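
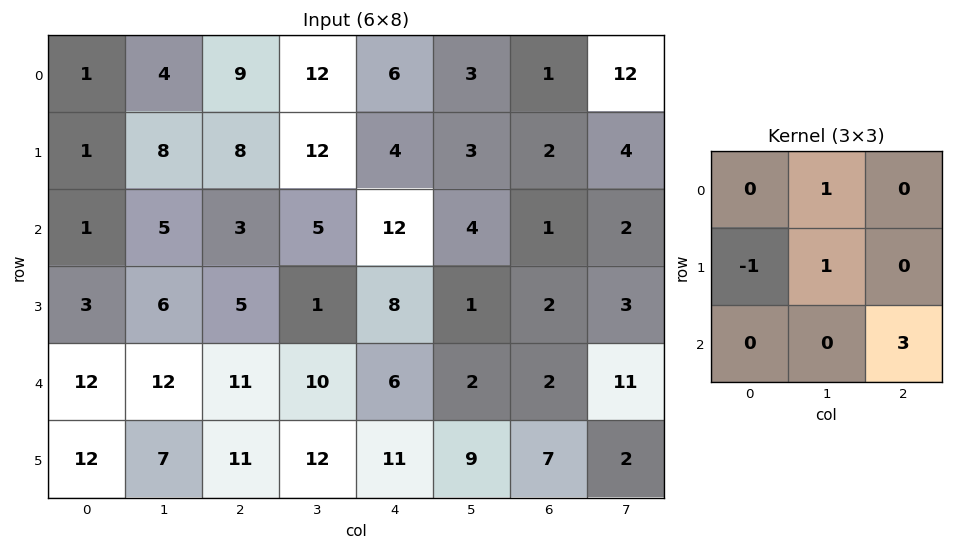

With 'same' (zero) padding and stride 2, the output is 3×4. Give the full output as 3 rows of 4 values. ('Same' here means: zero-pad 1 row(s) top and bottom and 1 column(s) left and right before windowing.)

Output[0,0]: The receptive field on the zero-padded input at this output position is [0 0 0 / 0 1 4 / 0 1 8]. Elementwise product with the kernel and sum: 0·1 + 0·-1 + 1·1 + 8·3.
Output[0,1]: The receptive field on the zero-padded input at this output position is [0 0 0 / 4 9 12 / 8 8 12]. Elementwise product with the kernel and sum: 0·1 + 4·-1 + 9·1 + 12·3.

25 41 3 10
20 9 14 8
36 40 31 8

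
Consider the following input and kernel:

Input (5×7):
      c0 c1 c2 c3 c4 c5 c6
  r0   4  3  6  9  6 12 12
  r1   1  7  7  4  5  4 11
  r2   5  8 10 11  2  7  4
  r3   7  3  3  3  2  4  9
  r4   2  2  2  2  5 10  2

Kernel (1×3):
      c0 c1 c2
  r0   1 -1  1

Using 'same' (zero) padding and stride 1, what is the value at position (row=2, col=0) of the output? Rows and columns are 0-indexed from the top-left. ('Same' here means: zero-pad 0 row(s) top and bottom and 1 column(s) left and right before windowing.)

3

The receptive field on the zero-padded input at this output position is [0 5 8]. Elementwise product with the kernel and sum: 0·1 + 5·-1 + 8·1.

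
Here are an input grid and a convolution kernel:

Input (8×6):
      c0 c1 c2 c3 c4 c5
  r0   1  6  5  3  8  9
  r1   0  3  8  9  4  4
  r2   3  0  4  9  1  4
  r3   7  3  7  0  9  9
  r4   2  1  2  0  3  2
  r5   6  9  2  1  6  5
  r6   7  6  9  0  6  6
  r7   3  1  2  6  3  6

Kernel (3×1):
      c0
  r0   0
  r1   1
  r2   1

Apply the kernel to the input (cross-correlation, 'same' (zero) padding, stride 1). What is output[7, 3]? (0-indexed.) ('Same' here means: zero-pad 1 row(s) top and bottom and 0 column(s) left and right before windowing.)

6

The receptive field on the zero-padded input at this output position is [0 / 6 / 0]. Elementwise product with the kernel and sum: 6·1 + 0·1.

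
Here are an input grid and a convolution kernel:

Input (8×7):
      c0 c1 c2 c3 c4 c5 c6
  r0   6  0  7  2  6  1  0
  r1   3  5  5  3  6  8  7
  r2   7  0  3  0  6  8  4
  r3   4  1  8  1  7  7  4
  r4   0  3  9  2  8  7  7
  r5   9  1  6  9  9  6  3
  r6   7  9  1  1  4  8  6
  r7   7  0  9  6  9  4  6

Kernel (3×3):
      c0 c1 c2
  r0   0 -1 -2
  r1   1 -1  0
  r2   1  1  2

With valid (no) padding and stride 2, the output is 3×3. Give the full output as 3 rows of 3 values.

Output[0,0]: The receptive field on the input at this output position is [6 0 7 / 3 5 5 / 7 0 3]. Elementwise product with the kernel and sum: 0·-1 + 7·-2 + 3·1 + 5·-1 + 7·1 + 0·1 + 3·2.

-3 3 19
18 22 13
5 -11 6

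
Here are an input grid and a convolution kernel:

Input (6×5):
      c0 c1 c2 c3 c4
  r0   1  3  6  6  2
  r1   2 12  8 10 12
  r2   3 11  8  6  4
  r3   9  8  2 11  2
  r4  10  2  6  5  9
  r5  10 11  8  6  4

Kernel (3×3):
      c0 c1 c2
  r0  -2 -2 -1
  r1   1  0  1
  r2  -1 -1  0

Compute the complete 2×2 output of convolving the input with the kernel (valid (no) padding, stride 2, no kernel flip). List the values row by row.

-18 -20
-37 -39

Output[0,0]: The receptive field on the input at this output position is [1 3 6 / 2 12 8 / 3 11 8]. Elementwise product with the kernel and sum: 1·-2 + 3·-2 + 6·-1 + 2·1 + 8·1 + 3·-1 + 11·-1.
Output[0,1]: The receptive field on the input at this output position is [6 6 2 / 8 10 12 / 8 6 4]. Elementwise product with the kernel and sum: 6·-2 + 6·-2 + 2·-1 + 8·1 + 12·1 + 8·-1 + 6·-1.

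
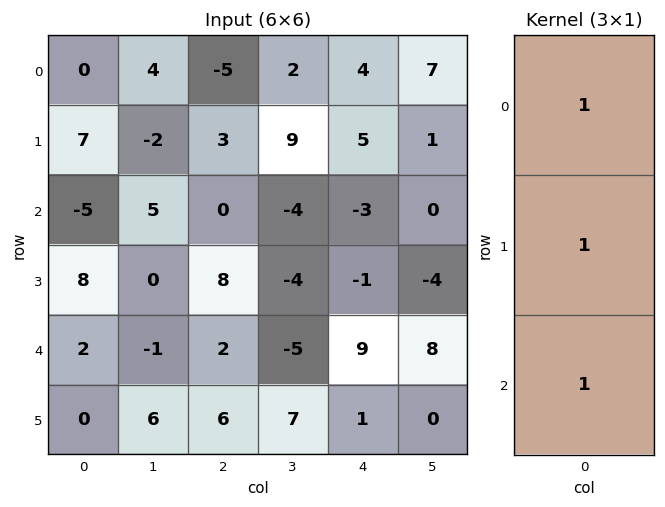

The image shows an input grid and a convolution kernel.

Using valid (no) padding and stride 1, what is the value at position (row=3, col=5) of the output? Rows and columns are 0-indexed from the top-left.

The receptive field on the input at this output position is [-4 / 8 / 0]. Elementwise product with the kernel and sum: -4·1 + 8·1 + 0·1.

4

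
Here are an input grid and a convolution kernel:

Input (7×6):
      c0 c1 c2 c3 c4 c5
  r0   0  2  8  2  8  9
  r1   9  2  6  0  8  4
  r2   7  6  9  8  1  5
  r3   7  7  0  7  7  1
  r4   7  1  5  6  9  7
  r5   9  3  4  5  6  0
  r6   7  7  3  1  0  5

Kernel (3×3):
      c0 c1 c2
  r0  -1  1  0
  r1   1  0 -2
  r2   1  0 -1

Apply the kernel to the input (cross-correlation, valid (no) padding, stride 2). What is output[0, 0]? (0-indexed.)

-3

The receptive field on the input at this output position is [0 2 8 / 9 2 6 / 7 6 9]. Elementwise product with the kernel and sum: 0·-1 + 2·1 + 9·1 + 6·-2 + 7·1 + 9·-1.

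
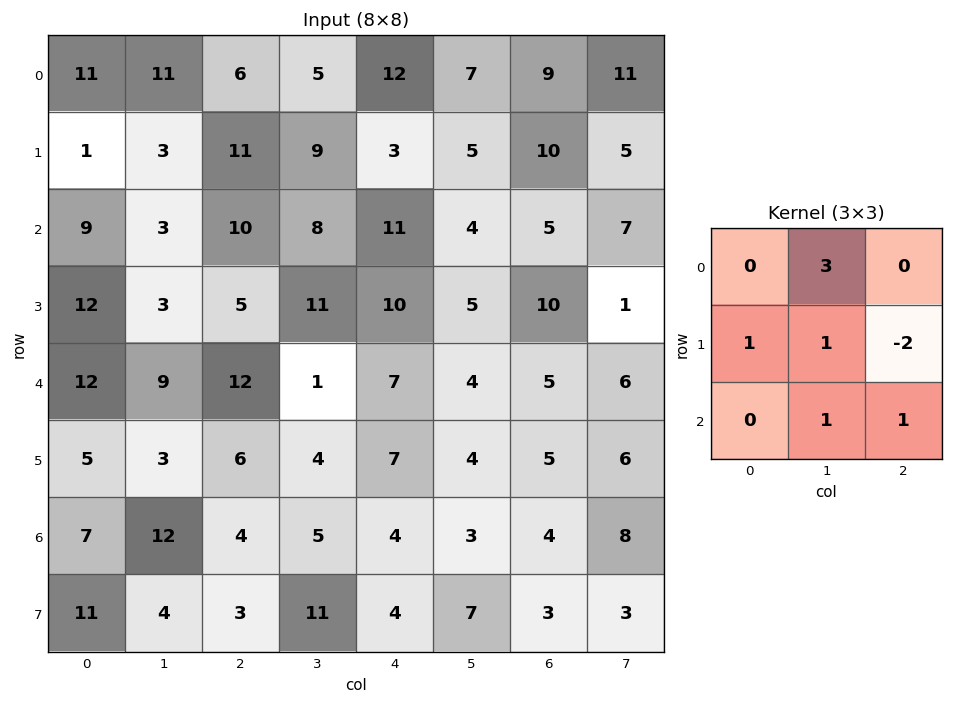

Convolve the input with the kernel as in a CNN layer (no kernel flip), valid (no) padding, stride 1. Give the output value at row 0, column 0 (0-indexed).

28

The receptive field on the input at this output position is [11 11 6 / 1 3 11 / 9 3 10]. Elementwise product with the kernel and sum: 11·3 + 1·1 + 3·1 + 11·-2 + 3·1 + 10·1.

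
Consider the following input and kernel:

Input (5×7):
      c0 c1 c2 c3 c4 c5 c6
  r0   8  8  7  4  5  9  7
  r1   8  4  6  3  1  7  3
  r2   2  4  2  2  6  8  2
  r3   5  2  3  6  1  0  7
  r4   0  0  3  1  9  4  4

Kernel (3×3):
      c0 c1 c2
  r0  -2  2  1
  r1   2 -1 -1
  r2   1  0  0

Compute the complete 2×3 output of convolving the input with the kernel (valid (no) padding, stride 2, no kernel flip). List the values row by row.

15 9 13
11 8 10

Output[0,0]: The receptive field on the input at this output position is [8 8 7 / 8 4 6 / 2 4 2]. Elementwise product with the kernel and sum: 8·-2 + 8·2 + 7·1 + 8·2 + 4·-1 + 6·-1 + 2·1.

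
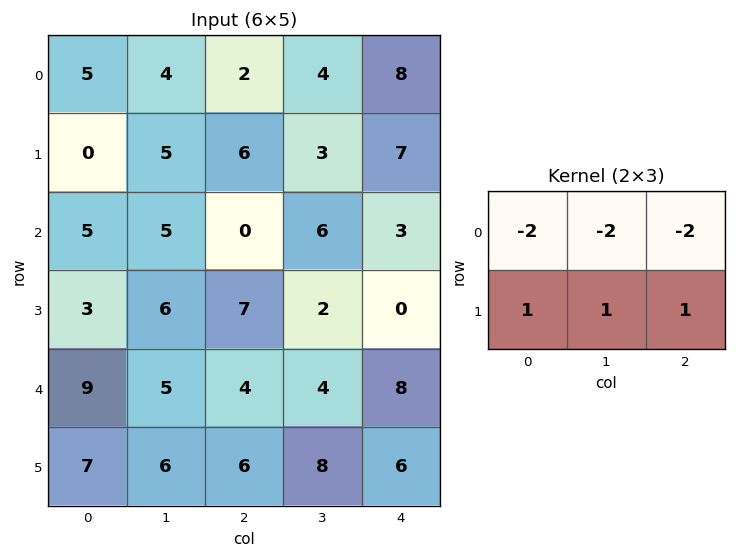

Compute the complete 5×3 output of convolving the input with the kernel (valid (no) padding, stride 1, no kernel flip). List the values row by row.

-11 -6 -12
-12 -17 -23
-4 -7 -9
-14 -17 -2
-17 -6 -12

Output[0,0]: The receptive field on the input at this output position is [5 4 2 / 0 5 6]. Elementwise product with the kernel and sum: 5·-2 + 4·-2 + 2·-2 + 0·1 + 5·1 + 6·1.
Output[0,1]: The receptive field on the input at this output position is [4 2 4 / 5 6 3]. Elementwise product with the kernel and sum: 4·-2 + 2·-2 + 4·-2 + 5·1 + 6·1 + 3·1.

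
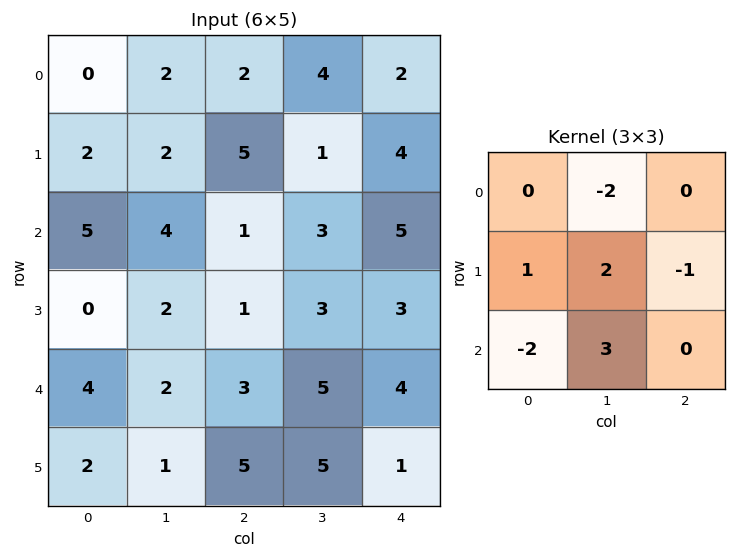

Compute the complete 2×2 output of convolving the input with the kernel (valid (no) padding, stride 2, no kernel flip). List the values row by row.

Output[0,0]: The receptive field on the input at this output position is [0 2 2 / 2 2 5 / 5 4 1]. Elementwise product with the kernel and sum: 2·-2 + 2·1 + 2·2 + 5·-1 + 5·-2 + 4·3.
Output[0,1]: The receptive field on the input at this output position is [2 4 2 / 5 1 4 / 1 3 5]. Elementwise product with the kernel and sum: 4·-2 + 5·1 + 1·2 + 4·-1 + 1·-2 + 3·3.

-1 2
-7 7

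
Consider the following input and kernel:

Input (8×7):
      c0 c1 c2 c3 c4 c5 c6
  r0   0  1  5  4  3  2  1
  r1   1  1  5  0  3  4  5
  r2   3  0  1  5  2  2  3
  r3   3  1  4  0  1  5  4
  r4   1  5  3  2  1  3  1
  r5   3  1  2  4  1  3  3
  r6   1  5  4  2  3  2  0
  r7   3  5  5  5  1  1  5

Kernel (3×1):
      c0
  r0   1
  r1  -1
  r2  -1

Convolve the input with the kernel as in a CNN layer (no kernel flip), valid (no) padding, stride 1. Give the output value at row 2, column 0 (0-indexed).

-1

The receptive field on the input at this output position is [3 / 3 / 1]. Elementwise product with the kernel and sum: 3·1 + 3·-1 + 1·-1.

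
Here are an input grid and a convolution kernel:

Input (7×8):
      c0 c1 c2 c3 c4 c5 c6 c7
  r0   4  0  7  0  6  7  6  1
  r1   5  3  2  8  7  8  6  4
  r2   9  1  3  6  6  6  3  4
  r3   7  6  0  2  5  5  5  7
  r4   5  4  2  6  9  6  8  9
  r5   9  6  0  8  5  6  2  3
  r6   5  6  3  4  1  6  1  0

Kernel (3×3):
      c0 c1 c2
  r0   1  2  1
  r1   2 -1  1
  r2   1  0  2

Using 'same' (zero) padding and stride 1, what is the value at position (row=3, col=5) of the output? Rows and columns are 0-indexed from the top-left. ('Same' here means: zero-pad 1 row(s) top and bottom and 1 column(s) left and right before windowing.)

56

The receptive field on the zero-padded input at this output position is [6 6 3 / 5 5 5 / 9 6 8]. Elementwise product with the kernel and sum: 6·1 + 6·2 + 3·1 + 5·2 + 5·-1 + 5·1 + 9·1 + 8·2.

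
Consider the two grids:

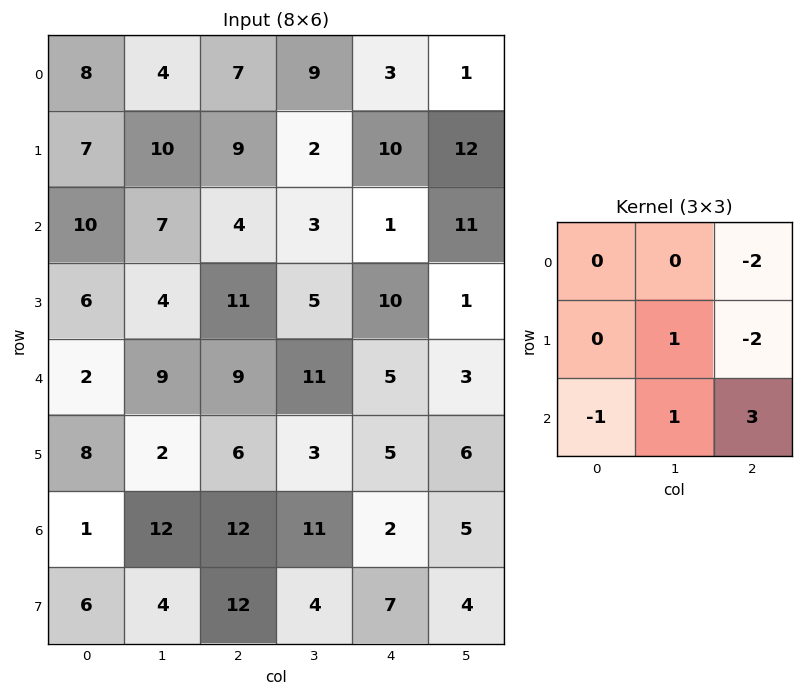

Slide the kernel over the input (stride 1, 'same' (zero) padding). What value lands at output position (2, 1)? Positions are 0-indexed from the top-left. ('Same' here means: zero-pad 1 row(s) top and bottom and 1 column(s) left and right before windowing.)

The receptive field on the zero-padded input at this output position is [7 10 9 / 10 7 4 / 6 4 11]. Elementwise product with the kernel and sum: 9·-2 + 7·1 + 4·-2 + 6·-1 + 4·1 + 11·3.

12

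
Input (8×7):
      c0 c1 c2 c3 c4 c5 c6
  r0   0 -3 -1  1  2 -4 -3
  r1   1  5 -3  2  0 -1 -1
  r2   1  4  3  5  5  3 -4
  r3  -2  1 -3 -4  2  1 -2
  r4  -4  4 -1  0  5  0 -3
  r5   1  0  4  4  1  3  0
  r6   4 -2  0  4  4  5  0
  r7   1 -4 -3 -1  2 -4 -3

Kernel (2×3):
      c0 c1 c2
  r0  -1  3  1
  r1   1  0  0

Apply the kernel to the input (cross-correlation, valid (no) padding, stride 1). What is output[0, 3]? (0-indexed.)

3

The receptive field on the input at this output position is [1 2 -4 / 2 0 -1]. Elementwise product with the kernel and sum: 1·-1 + 2·3 + -4·1 + 2·1.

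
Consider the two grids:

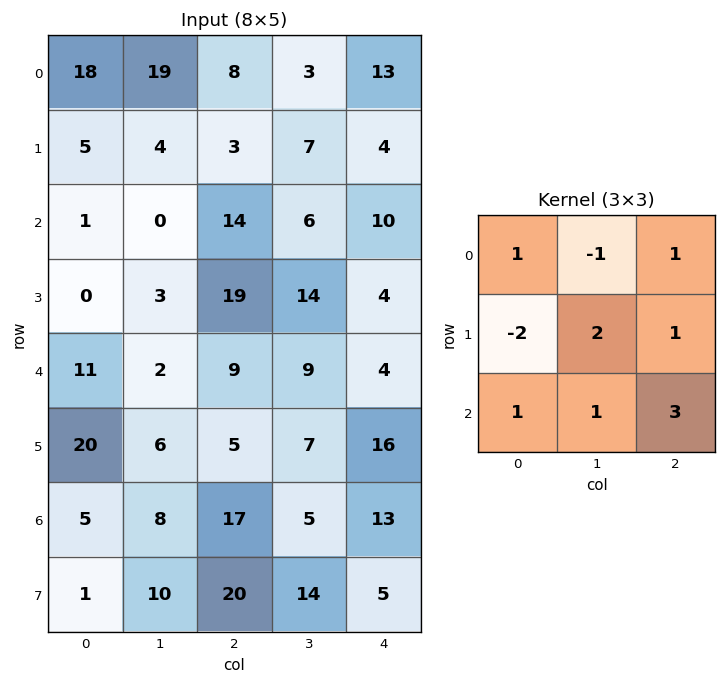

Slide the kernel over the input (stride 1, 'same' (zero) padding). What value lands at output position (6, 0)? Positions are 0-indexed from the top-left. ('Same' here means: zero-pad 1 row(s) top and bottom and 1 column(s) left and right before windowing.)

35

The receptive field on the zero-padded input at this output position is [0 20 6 / 0 5 8 / 0 1 10]. Elementwise product with the kernel and sum: 0·1 + 20·-1 + 6·1 + 0·-2 + 5·2 + 8·1 + 0·1 + 1·1 + 10·3.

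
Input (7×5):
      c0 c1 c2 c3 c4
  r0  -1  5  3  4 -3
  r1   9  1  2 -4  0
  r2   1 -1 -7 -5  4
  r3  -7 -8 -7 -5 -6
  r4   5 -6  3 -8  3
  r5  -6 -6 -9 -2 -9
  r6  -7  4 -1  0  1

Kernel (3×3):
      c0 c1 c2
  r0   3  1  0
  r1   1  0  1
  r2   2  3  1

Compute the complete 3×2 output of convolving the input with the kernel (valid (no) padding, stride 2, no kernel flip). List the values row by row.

5 -10
-17 -54
-9 -18

Output[0,0]: The receptive field on the input at this output position is [-1 5 3 / 9 1 2 / 1 -1 -7]. Elementwise product with the kernel and sum: -1·3 + 5·1 + 9·1 + 2·1 + 1·2 + -1·3 + -7·1.
Output[0,1]: The receptive field on the input at this output position is [3 4 -3 / 2 -4 0 / -7 -5 4]. Elementwise product with the kernel and sum: 3·3 + 4·1 + 2·1 + 0·1 + -7·2 + -5·3 + 4·1.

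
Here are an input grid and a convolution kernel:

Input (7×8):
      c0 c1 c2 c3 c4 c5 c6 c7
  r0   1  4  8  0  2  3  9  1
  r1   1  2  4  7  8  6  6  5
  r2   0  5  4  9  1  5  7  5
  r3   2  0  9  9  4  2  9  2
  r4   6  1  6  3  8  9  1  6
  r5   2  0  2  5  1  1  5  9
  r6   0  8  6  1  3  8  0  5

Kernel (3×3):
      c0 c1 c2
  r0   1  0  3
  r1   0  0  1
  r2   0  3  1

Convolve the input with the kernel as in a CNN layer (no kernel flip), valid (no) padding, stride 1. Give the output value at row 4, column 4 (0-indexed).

40

The receptive field on the input at this output position is [8 9 1 / 1 1 5 / 3 8 0]. Elementwise product with the kernel and sum: 8·1 + 1·3 + 5·1 + 8·3 + 0·1.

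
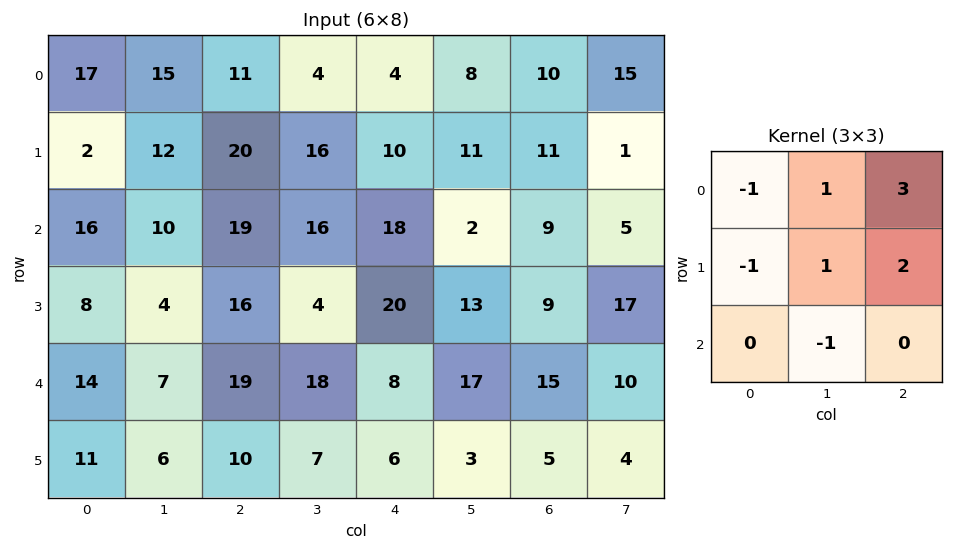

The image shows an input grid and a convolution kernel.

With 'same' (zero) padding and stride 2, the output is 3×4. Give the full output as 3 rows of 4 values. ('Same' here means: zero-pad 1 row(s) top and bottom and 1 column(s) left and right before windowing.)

45 -16 6 21
66 81 13 11
37 62 73 60

Output[0,0]: The receptive field on the zero-padded input at this output position is [0 0 0 / 0 17 15 / 0 2 12]. Elementwise product with the kernel and sum: 0·-1 + 0·1 + 0·3 + 0·-1 + 17·1 + 15·2 + 2·-1.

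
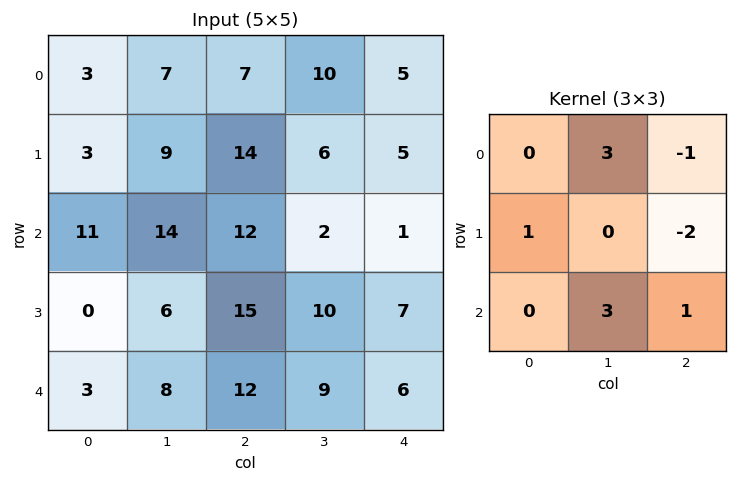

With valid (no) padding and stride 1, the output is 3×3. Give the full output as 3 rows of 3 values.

43 46 36
33 101 60
36 65 39

Output[0,0]: The receptive field on the input at this output position is [3 7 7 / 3 9 14 / 11 14 12]. Elementwise product with the kernel and sum: 7·3 + 7·-1 + 3·1 + 14·-2 + 14·3 + 12·1.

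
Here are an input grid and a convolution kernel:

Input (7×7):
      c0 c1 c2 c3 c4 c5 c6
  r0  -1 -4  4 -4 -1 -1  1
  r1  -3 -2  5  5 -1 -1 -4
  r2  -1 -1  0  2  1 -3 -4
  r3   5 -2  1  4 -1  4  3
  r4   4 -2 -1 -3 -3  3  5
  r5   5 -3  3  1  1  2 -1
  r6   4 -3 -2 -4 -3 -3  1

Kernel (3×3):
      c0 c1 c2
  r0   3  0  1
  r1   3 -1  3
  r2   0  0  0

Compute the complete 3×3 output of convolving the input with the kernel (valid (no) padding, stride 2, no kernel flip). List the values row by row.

9 18 -16
17 -3 1
38 5 -6

Output[0,0]: The receptive field on the input at this output position is [-1 -4 4 / -3 -2 5 / -1 -1 0]. Elementwise product with the kernel and sum: -1·3 + 4·1 + -3·3 + -2·-1 + 5·3.
Output[0,1]: The receptive field on the input at this output position is [4 -4 -1 / 5 5 -1 / 0 2 1]. Elementwise product with the kernel and sum: 4·3 + -1·1 + 5·3 + 5·-1 + -1·3.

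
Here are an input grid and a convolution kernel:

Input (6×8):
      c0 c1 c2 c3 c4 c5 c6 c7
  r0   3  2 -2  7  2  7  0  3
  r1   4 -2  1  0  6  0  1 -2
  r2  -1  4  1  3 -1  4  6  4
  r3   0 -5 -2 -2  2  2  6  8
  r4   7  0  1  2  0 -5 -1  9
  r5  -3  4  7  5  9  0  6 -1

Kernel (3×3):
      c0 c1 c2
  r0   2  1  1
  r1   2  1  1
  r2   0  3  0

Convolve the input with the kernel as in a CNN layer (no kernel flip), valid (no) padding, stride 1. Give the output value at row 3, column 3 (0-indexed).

26

The receptive field on the input at this output position is [-2 2 2 / 2 0 -5 / 5 9 0]. Elementwise product with the kernel and sum: -2·2 + 2·1 + 2·1 + 2·2 + 0·1 + -5·1 + 9·3.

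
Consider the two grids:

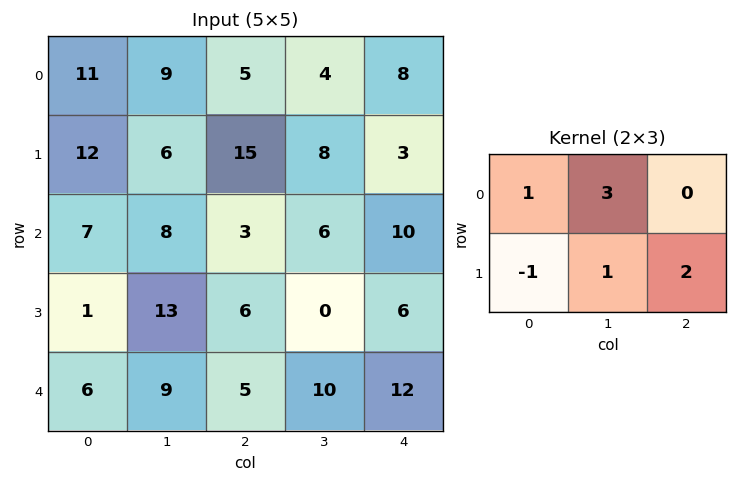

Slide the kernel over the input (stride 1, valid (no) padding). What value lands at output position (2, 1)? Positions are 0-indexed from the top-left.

The receptive field on the input at this output position is [8 3 6 / 13 6 0]. Elementwise product with the kernel and sum: 8·1 + 3·3 + 13·-1 + 6·1 + 0·2.

10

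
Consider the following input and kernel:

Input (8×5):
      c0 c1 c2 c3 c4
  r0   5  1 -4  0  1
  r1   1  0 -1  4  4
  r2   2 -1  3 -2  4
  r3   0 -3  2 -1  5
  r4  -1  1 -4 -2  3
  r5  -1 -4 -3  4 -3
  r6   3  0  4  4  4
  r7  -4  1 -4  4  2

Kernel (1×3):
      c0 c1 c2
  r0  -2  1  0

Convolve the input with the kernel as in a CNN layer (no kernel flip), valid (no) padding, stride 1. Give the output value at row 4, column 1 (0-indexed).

The receptive field on the input at this output position is [1 -4 -2]. Elementwise product with the kernel and sum: 1·-2 + -4·1.

-6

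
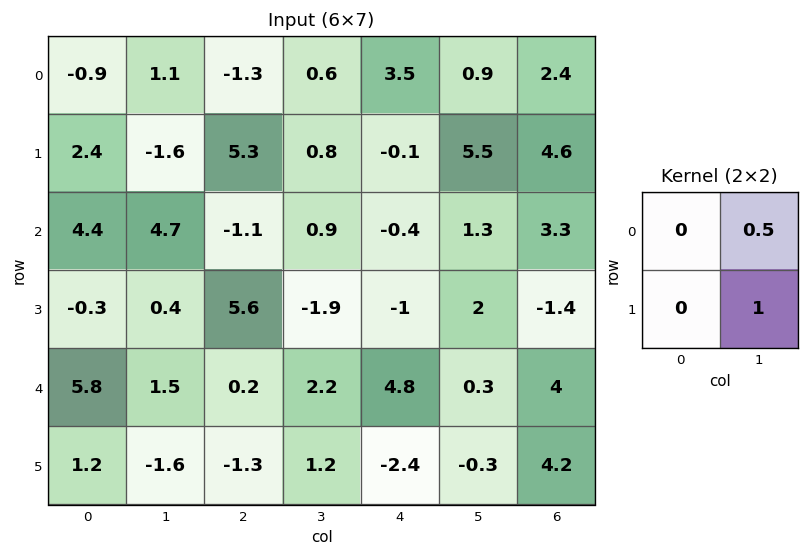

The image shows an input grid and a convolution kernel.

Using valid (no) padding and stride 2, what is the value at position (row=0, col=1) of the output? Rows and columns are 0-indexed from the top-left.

The receptive field on the input at this output position is [-1.3 0.6 / 5.3 0.8]. Elementwise product with the kernel and sum: 0.6·0.5 + 0.8·1.

1.1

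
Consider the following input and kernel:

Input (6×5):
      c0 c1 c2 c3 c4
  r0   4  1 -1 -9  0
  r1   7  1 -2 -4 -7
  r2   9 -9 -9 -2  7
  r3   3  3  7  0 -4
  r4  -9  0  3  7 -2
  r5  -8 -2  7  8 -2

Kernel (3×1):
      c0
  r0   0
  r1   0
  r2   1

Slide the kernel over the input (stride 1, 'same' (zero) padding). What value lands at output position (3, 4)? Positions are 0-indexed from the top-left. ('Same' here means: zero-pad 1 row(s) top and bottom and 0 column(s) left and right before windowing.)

-2

The receptive field on the zero-padded input at this output position is [7 / -4 / -2]. Elementwise product with the kernel and sum: -2·1.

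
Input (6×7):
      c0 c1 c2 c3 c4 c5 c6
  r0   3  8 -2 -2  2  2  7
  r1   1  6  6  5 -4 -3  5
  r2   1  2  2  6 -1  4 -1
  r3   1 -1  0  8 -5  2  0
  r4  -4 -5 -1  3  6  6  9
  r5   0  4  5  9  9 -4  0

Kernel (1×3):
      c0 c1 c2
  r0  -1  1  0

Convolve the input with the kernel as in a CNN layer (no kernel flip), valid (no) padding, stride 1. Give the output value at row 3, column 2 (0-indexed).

8

The receptive field on the input at this output position is [0 8 -5]. Elementwise product with the kernel and sum: 0·-1 + 8·1.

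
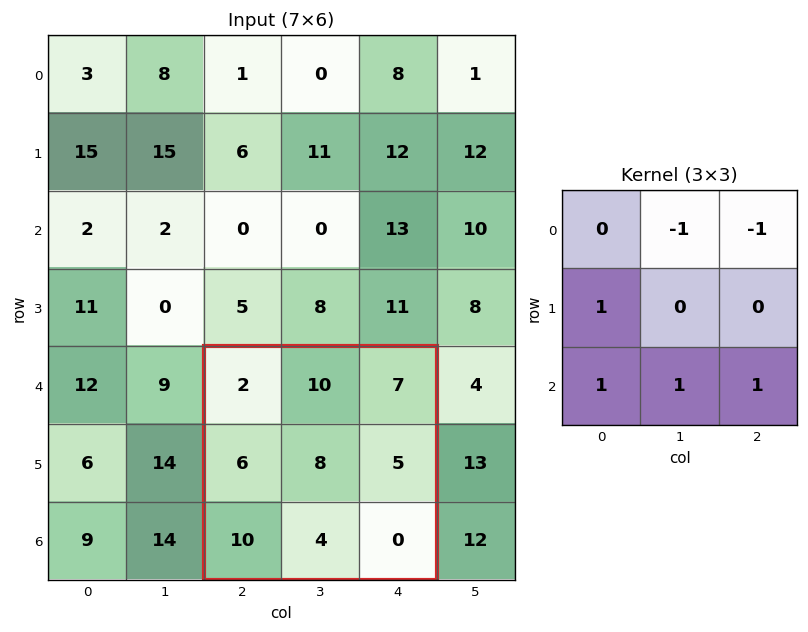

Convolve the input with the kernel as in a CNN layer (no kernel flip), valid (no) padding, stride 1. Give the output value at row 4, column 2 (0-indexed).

The receptive field on the input at this output position is [2 10 7 / 6 8 5 / 10 4 0]. Elementwise product with the kernel and sum: 10·-1 + 7·-1 + 6·1 + 10·1 + 4·1 + 0·1.

3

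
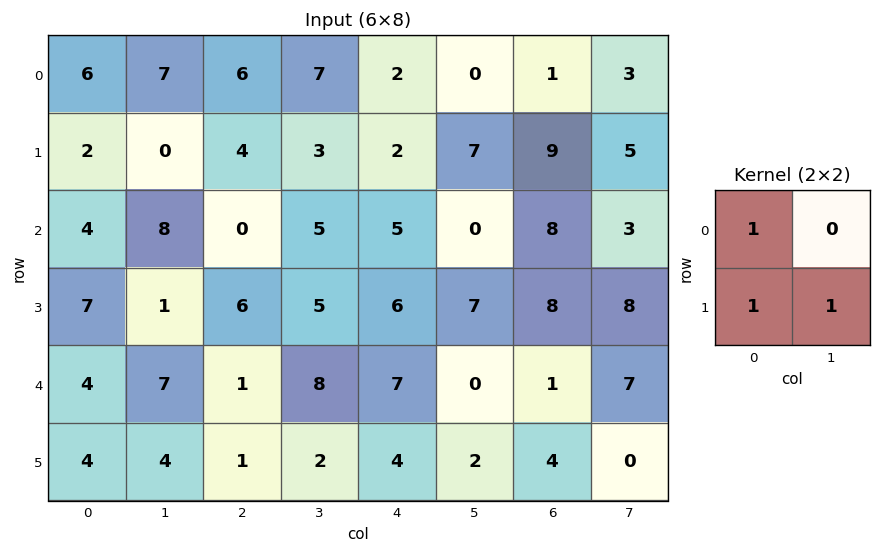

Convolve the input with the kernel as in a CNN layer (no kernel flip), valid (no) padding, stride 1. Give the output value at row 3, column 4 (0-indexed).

13

The receptive field on the input at this output position is [6 7 / 7 0]. Elementwise product with the kernel and sum: 6·1 + 7·1 + 0·1.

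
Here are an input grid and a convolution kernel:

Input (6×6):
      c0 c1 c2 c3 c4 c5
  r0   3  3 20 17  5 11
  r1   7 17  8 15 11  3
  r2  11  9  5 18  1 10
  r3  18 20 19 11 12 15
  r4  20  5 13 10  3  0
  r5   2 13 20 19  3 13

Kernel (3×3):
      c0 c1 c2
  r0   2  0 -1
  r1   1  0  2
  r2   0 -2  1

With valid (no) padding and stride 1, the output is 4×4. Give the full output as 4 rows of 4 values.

-4 44 30 52
6 37 2 56
76 26 35 61
57 33 10 24

Output[0,0]: The receptive field on the input at this output position is [3 3 20 / 7 17 8 / 11 9 5]. Elementwise product with the kernel and sum: 3·2 + 20·-1 + 7·1 + 8·2 + 9·-2 + 5·1.
Output[0,1]: The receptive field on the input at this output position is [3 20 17 / 17 8 15 / 9 5 18]. Elementwise product with the kernel and sum: 3·2 + 17·-1 + 17·1 + 15·2 + 5·-2 + 18·1.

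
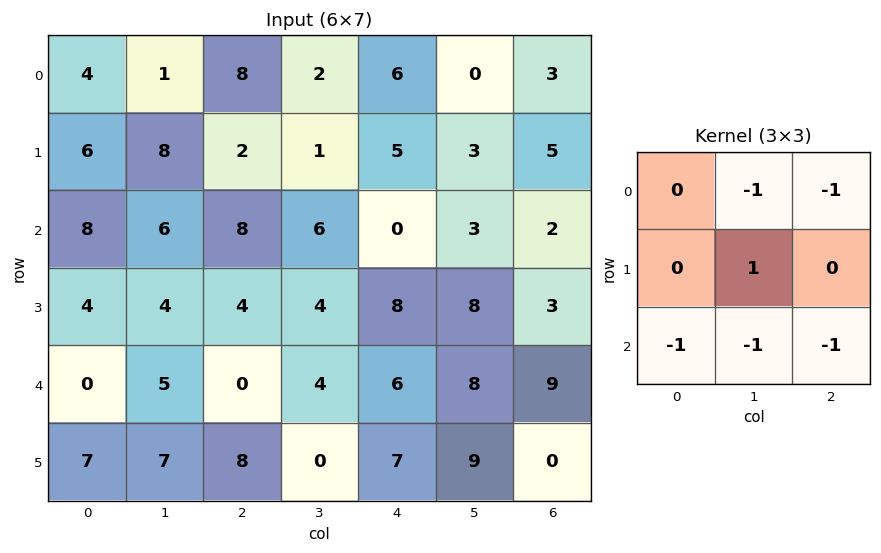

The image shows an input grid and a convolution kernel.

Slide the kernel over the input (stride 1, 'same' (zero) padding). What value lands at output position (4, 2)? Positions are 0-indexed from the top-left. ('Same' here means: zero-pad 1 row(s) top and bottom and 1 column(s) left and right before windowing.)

-23

The receptive field on the zero-padded input at this output position is [4 4 4 / 5 0 4 / 7 8 0]. Elementwise product with the kernel and sum: 4·-1 + 4·-1 + 0·1 + 7·-1 + 8·-1 + 0·-1.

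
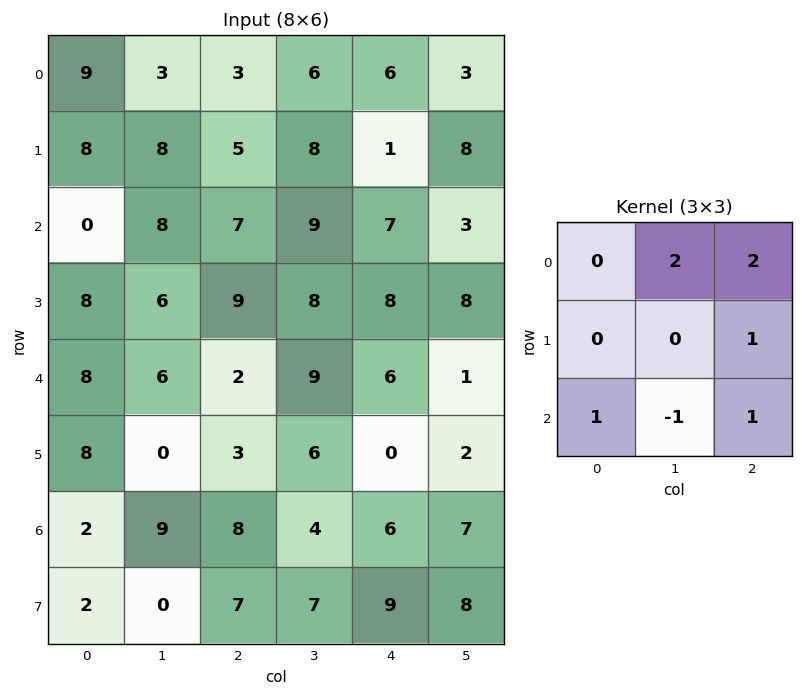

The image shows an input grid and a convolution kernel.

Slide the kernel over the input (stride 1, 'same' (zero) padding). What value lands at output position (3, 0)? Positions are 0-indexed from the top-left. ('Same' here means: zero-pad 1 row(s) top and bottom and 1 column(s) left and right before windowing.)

The receptive field on the zero-padded input at this output position is [0 0 8 / 0 8 6 / 0 8 6]. Elementwise product with the kernel and sum: 0·2 + 8·2 + 6·1 + 0·1 + 8·-1 + 6·1.

20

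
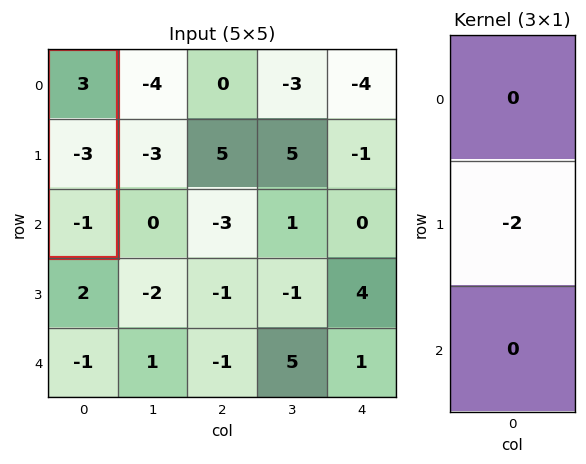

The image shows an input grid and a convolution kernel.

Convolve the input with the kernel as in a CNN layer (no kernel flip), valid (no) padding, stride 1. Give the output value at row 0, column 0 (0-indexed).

6

The receptive field on the input at this output position is [3 / -3 / -1]. Elementwise product with the kernel and sum: -3·-2.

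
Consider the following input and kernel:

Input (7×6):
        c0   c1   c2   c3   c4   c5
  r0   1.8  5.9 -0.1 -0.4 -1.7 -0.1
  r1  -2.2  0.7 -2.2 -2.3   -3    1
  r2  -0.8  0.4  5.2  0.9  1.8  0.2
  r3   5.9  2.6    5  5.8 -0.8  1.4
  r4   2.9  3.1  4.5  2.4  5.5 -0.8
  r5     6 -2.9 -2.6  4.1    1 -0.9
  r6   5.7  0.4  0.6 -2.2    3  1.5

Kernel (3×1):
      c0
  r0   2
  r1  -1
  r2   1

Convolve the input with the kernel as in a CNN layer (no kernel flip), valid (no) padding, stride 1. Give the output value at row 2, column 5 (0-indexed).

The receptive field on the input at this output position is [0.2 / 1.4 / -0.8]. Elementwise product with the kernel and sum: 0.2·2 + 1.4·-1 + -0.8·1.

-1.8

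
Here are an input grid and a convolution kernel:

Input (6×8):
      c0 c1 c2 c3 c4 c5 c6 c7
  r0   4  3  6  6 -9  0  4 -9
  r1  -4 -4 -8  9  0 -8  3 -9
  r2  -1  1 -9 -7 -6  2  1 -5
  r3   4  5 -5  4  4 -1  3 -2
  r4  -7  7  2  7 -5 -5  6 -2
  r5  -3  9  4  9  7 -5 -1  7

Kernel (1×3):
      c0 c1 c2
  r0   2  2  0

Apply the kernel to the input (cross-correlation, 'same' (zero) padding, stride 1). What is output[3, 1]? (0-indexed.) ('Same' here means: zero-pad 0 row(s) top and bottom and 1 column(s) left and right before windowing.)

The receptive field on the zero-padded input at this output position is [4 5 -5]. Elementwise product with the kernel and sum: 4·2 + 5·2.

18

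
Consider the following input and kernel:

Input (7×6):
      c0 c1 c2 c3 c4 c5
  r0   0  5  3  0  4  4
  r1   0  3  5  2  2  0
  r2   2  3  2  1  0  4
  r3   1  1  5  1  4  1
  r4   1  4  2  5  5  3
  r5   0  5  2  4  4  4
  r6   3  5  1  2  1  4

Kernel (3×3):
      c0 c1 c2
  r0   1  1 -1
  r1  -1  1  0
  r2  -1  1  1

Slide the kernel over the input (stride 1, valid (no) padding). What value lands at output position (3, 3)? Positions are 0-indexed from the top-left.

The receptive field on the input at this output position is [1 4 1 / 5 5 3 / 4 4 4]. Elementwise product with the kernel and sum: 1·1 + 4·1 + 1·-1 + 5·-1 + 5·1 + 4·-1 + 4·1 + 4·1.

8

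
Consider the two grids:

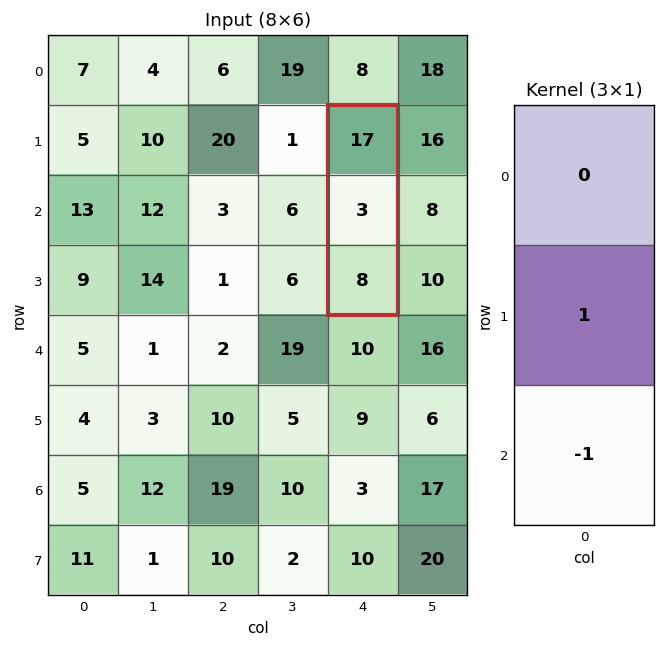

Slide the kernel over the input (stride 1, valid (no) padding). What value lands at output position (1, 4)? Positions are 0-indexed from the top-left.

-5

The receptive field on the input at this output position is [17 / 3 / 8]. Elementwise product with the kernel and sum: 3·1 + 8·-1.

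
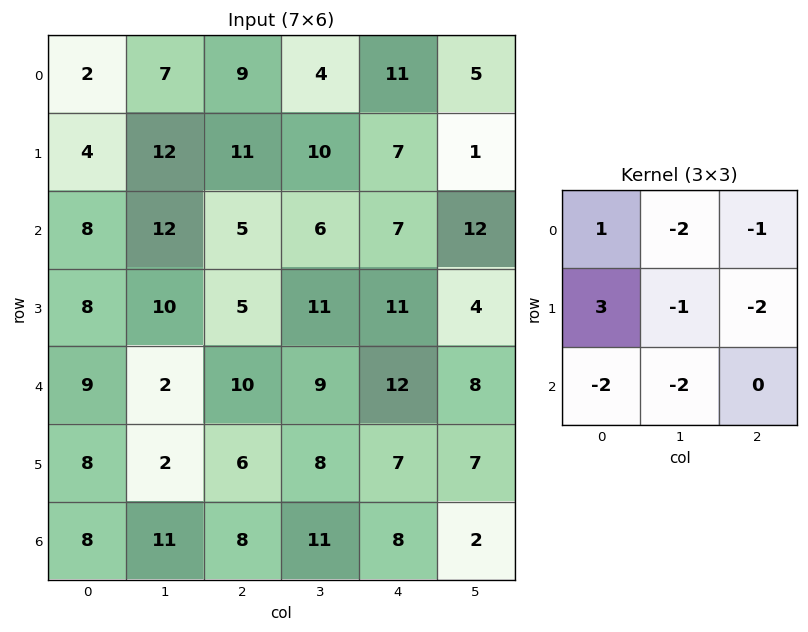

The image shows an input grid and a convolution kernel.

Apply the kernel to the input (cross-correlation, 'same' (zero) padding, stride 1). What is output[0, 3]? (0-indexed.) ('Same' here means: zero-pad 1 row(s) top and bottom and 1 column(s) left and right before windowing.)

-41

The receptive field on the zero-padded input at this output position is [0 0 0 / 9 4 11 / 11 10 7]. Elementwise product with the kernel and sum: 0·1 + 0·-2 + 0·-1 + 9·3 + 4·-1 + 11·-2 + 11·-2 + 10·-2.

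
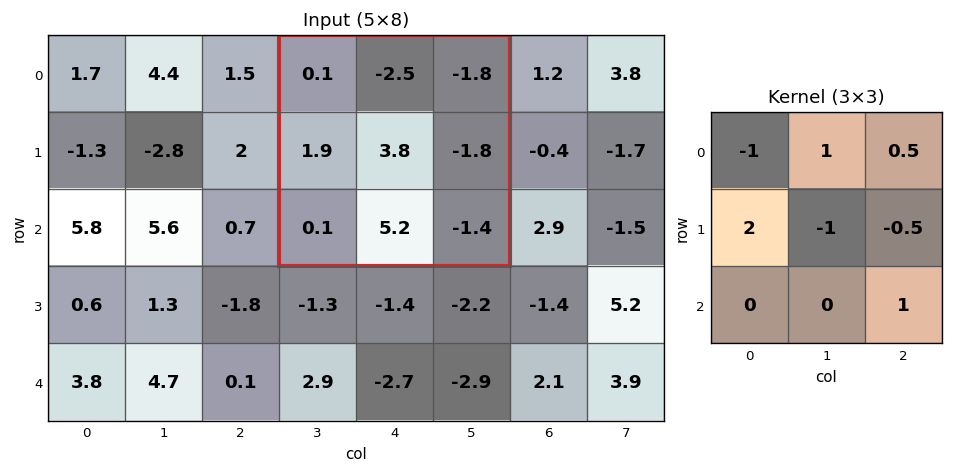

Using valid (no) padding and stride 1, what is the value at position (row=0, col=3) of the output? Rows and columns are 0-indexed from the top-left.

The receptive field on the input at this output position is [0.1 -2.5 -1.8 / 1.9 3.8 -1.8 / 0.1 5.2 -1.4]. Elementwise product with the kernel and sum: 0.1·-1 + -2.5·1 + -1.8·0.5 + 1.9·2 + 3.8·-1 + -1.8·-0.5 + -1.4·1.

-4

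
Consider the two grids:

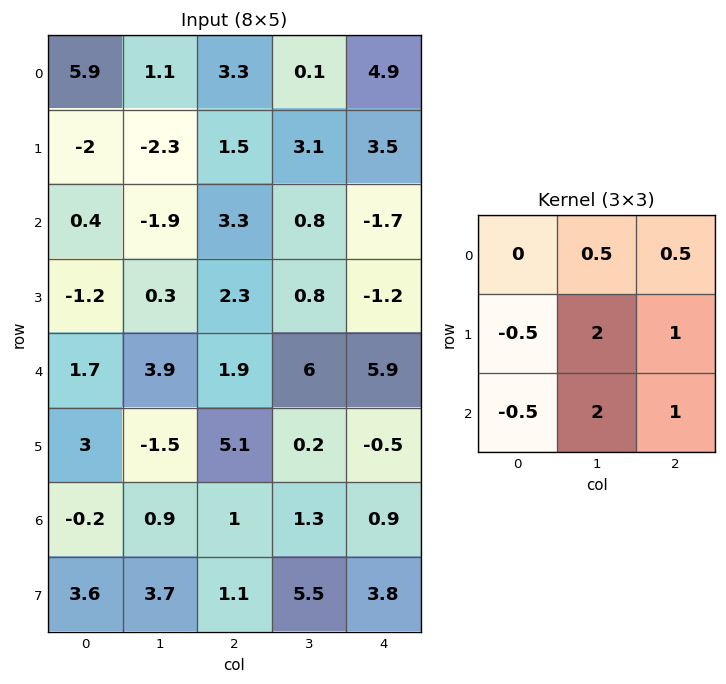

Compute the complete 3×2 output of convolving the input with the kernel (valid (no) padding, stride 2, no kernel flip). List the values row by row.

Output[0,0]: The receptive field on the input at this output position is [5.9 1.1 3.3 / -2 -2.3 1.5 / 0.4 -1.9 3.3]. Elementwise product with the kernel and sum: 1.1·0.5 + 3.3·0.5 + -2·-0.5 + -2.3·2 + 1.5·1 + 0.4·-0.5 + -1.9·2 + 3.3·1.

-0.6 9.7
13.05 15.75
6.4 6.3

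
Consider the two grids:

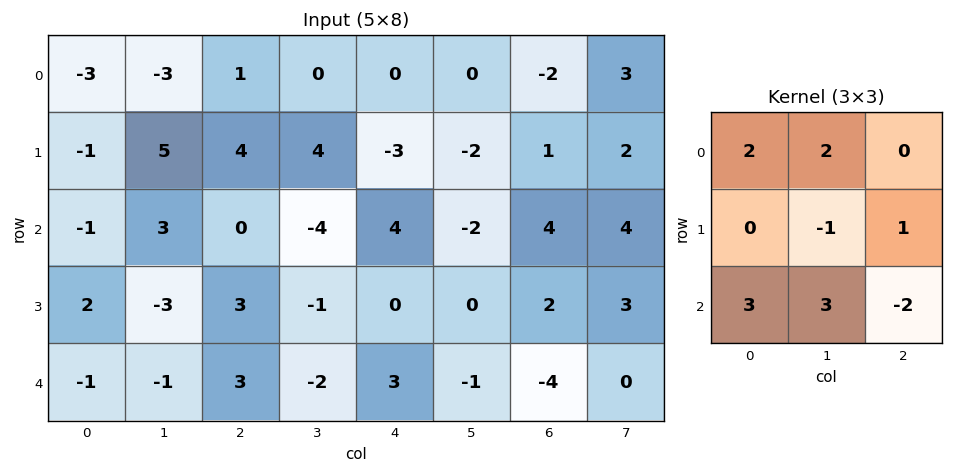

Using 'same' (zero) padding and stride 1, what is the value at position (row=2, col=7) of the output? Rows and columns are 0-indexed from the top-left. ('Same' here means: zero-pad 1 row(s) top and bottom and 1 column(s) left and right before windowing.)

The receptive field on the zero-padded input at this output position is [1 2 0 / 4 4 0 / 2 3 0]. Elementwise product with the kernel and sum: 1·2 + 2·2 + 4·-1 + 0·1 + 2·3 + 3·3 + 0·-2.

17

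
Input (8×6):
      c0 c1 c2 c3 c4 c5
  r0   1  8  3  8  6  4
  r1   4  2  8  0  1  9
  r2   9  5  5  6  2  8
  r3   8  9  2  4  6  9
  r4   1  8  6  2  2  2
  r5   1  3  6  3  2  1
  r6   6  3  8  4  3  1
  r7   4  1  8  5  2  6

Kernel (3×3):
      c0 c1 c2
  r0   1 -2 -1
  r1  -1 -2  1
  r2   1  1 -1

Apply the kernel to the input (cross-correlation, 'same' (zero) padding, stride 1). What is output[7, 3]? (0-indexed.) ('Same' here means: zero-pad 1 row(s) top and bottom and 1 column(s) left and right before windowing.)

-19

The receptive field on the zero-padded input at this output position is [8 4 3 / 8 5 2 / 0 0 0]. Elementwise product with the kernel and sum: 8·1 + 4·-2 + 3·-1 + 8·-1 + 5·-2 + 2·1 + 0·1 + 0·1 + 0·-1.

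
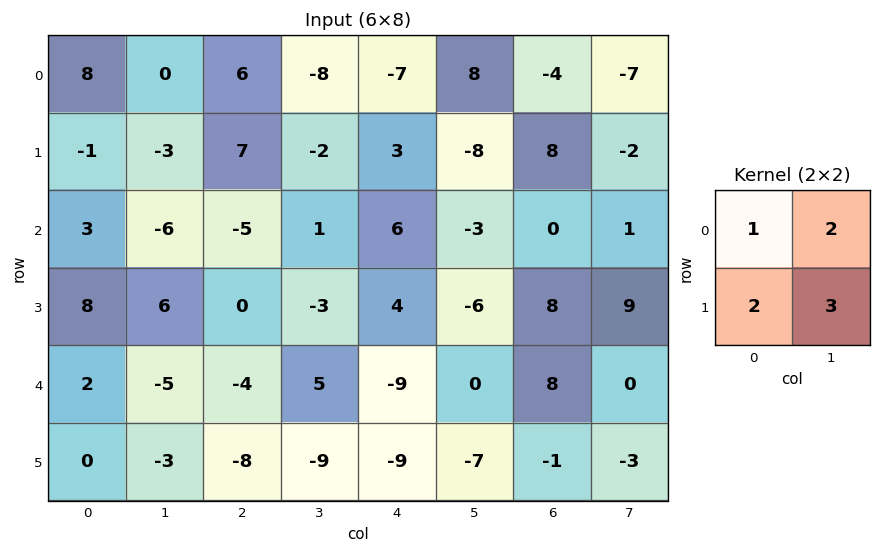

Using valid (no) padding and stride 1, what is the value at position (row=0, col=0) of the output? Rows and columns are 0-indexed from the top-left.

-3

The receptive field on the input at this output position is [8 0 / -1 -3]. Elementwise product with the kernel and sum: 8·1 + 0·2 + -1·2 + -3·3.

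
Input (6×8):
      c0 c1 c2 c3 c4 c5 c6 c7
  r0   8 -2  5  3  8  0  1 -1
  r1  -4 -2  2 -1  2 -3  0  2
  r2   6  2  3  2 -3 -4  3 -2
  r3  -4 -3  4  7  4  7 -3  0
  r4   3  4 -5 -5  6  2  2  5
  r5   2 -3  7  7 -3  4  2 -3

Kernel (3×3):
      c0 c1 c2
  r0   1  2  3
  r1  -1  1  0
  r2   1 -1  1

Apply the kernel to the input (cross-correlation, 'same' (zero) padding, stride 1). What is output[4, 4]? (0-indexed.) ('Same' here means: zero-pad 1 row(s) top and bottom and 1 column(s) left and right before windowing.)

The receptive field on the zero-padded input at this output position is [7 4 7 / -5 6 2 / 7 -3 4]. Elementwise product with the kernel and sum: 7·1 + 4·2 + 7·3 + -5·-1 + 6·1 + 7·1 + -3·-1 + 4·1.

61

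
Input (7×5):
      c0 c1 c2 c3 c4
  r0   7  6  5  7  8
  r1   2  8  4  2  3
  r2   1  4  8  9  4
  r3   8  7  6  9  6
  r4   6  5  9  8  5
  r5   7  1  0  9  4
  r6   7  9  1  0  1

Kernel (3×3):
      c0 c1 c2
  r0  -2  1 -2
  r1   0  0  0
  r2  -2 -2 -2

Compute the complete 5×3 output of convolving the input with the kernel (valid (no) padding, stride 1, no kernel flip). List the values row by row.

-44 -63 -61
-46 -60 -54
-54 -62 -59
-37 -46 -41
-59 -37 -24

Output[0,0]: The receptive field on the input at this output position is [7 6 5 / 2 8 4 / 1 4 8]. Elementwise product with the kernel and sum: 7·-2 + 6·1 + 5·-2 + 1·-2 + 4·-2 + 8·-2.
Output[0,1]: The receptive field on the input at this output position is [6 5 7 / 8 4 2 / 4 8 9]. Elementwise product with the kernel and sum: 6·-2 + 5·1 + 7·-2 + 4·-2 + 8·-2 + 9·-2.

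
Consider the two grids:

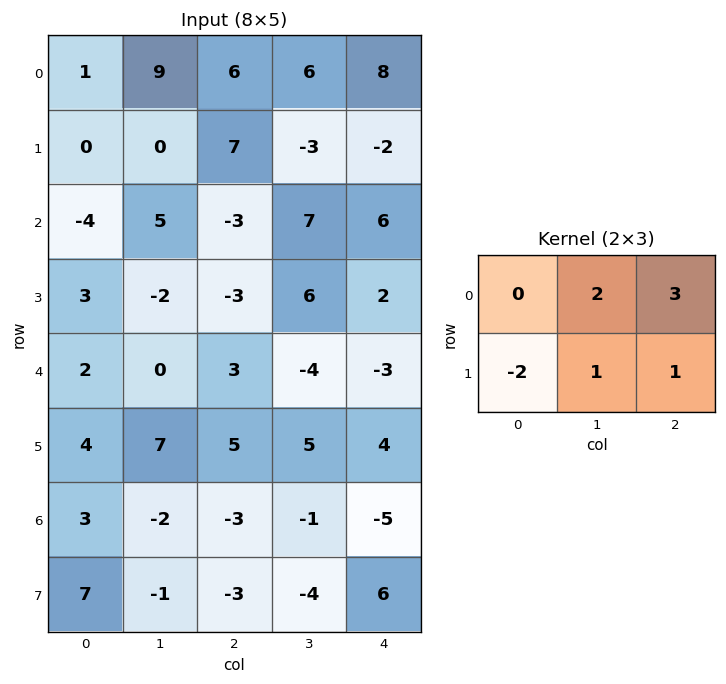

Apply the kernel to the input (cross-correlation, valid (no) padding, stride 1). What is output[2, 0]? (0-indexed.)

-10

The receptive field on the input at this output position is [-4 5 -3 / 3 -2 -3]. Elementwise product with the kernel and sum: 5·2 + -3·3 + 3·-2 + -2·1 + -3·1.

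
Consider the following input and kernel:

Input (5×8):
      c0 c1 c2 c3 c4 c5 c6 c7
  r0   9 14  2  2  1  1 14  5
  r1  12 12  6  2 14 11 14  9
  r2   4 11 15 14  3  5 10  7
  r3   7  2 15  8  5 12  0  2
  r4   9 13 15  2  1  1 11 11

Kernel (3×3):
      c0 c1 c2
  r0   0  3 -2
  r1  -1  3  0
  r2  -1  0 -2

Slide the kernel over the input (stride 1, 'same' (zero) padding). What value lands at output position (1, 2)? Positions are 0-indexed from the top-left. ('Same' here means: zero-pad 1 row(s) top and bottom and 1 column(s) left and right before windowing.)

The receptive field on the zero-padded input at this output position is [14 2 2 / 12 6 2 / 11 15 14]. Elementwise product with the kernel and sum: 2·3 + 2·-2 + 12·-1 + 6·3 + 11·-1 + 14·-2.

-31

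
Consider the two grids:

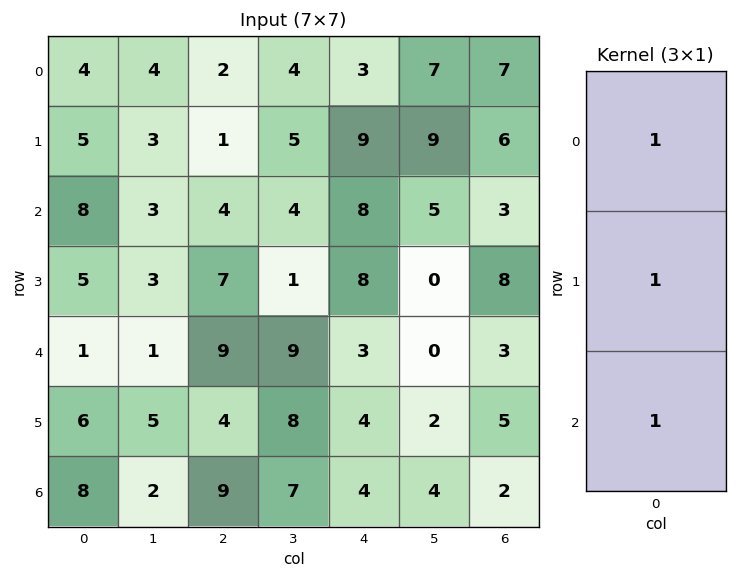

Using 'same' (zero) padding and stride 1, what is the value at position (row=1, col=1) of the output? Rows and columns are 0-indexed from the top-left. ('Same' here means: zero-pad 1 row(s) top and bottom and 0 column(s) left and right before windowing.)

The receptive field on the zero-padded input at this output position is [4 / 3 / 3]. Elementwise product with the kernel and sum: 4·1 + 3·1 + 3·1.

10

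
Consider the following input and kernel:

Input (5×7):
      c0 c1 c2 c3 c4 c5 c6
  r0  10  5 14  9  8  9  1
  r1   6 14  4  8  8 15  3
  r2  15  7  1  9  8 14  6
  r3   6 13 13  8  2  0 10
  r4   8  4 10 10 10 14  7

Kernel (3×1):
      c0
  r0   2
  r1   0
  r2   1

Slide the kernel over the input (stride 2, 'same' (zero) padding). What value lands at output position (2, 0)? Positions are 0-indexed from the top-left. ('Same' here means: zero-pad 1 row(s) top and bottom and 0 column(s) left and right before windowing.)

12

The receptive field on the zero-padded input at this output position is [6 / 8 / 0]. Elementwise product with the kernel and sum: 6·2 + 0·1.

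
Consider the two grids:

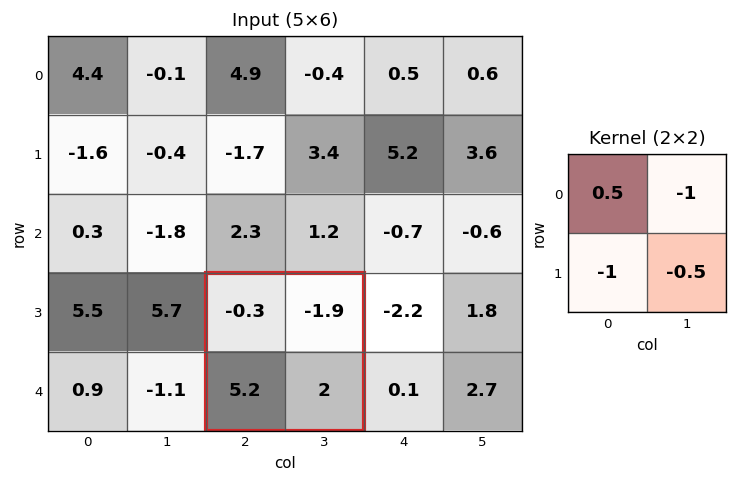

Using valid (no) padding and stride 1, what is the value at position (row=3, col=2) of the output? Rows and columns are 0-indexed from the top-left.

The receptive field on the input at this output position is [-0.3 -1.9 / 5.2 2]. Elementwise product with the kernel and sum: -0.3·0.5 + -1.9·-1 + 5.2·-1 + 2·-0.5.

-4.45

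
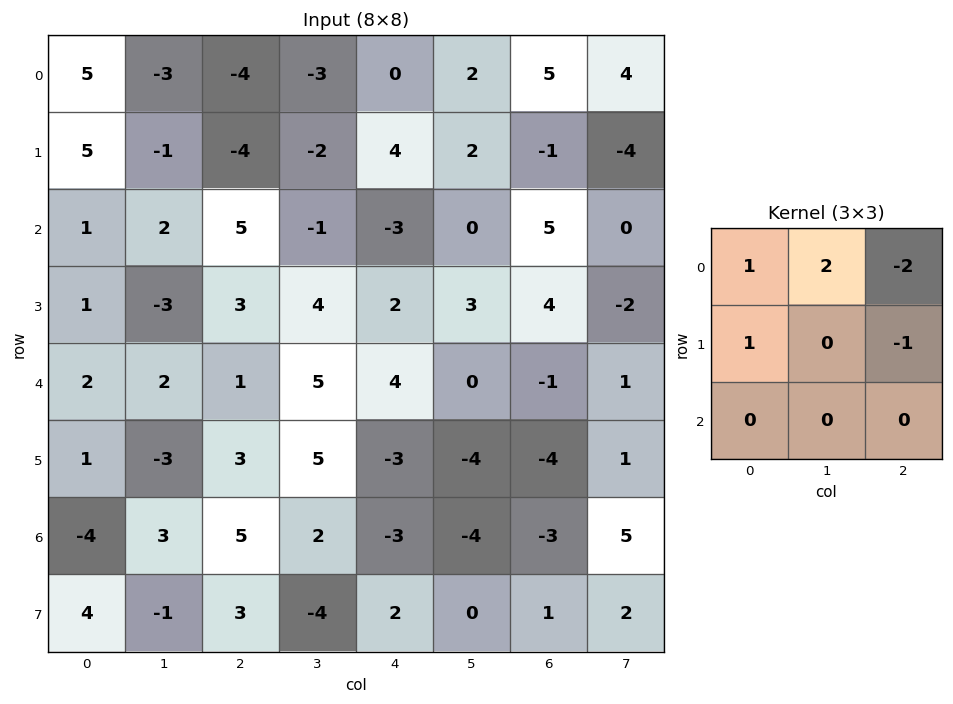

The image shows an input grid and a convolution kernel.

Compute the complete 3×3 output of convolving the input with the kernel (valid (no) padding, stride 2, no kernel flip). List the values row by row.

16 -18 -1
-7 10 -15
2 9 7

Output[0,0]: The receptive field on the input at this output position is [5 -3 -4 / 5 -1 -4 / 1 2 5]. Elementwise product with the kernel and sum: 5·1 + -3·2 + -4·-2 + 5·1 + -4·-1.
Output[0,1]: The receptive field on the input at this output position is [-4 -3 0 / -4 -2 4 / 5 -1 -3]. Elementwise product with the kernel and sum: -4·1 + -3·2 + 0·-2 + -4·1 + 4·-1.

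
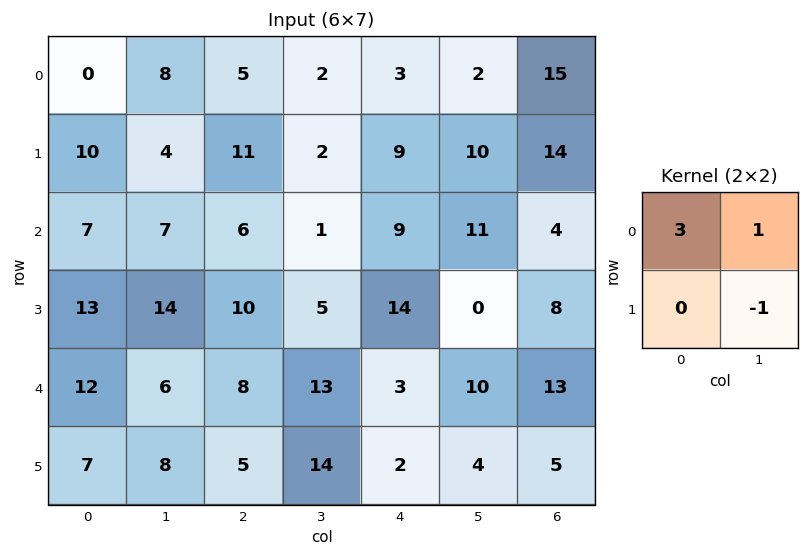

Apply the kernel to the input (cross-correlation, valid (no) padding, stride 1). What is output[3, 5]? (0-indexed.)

The receptive field on the input at this output position is [0 8 / 10 13]. Elementwise product with the kernel and sum: 0·3 + 8·1 + 13·-1.

-5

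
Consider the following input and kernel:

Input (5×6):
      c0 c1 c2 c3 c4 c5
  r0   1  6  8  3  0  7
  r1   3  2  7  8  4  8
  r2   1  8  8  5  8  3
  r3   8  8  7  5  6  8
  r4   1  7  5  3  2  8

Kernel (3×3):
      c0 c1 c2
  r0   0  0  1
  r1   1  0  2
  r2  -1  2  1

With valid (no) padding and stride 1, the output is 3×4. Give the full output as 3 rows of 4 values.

Output[0,0]: The receptive field on the input at this output position is [1 6 8 / 3 2 7 / 1 8 8]. Elementwise product with the kernel and sum: 8·1 + 3·1 + 7·2 + 1·-1 + 8·2 + 8·1.

48 34 25 45
39 37 37 34
48 29 30 33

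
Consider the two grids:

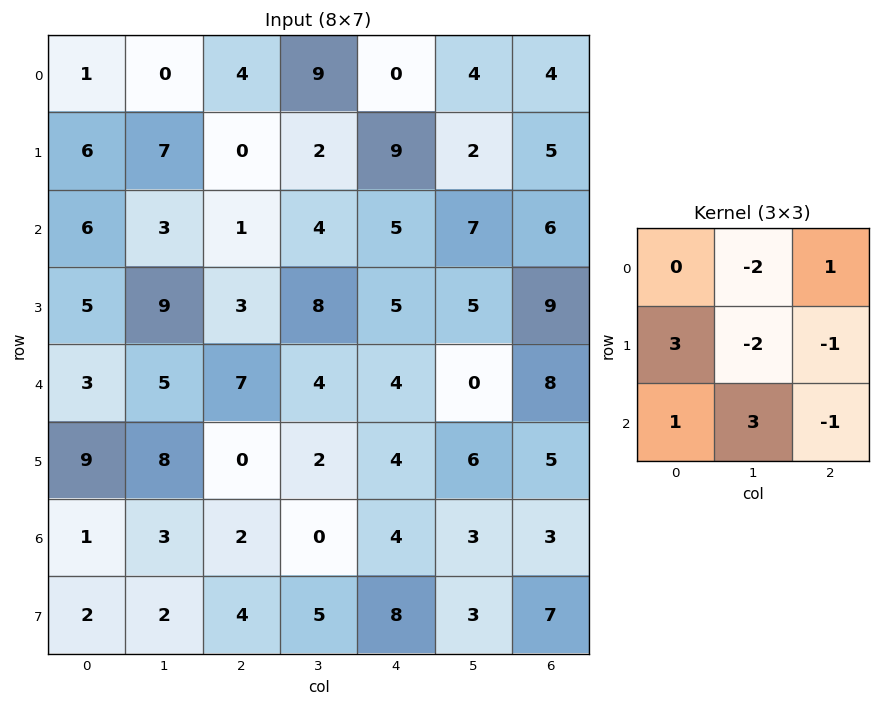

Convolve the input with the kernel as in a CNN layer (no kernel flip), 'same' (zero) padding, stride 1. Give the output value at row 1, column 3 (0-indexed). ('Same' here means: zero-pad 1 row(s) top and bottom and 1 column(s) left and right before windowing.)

-23

The receptive field on the zero-padded input at this output position is [4 9 0 / 0 2 9 / 1 4 5]. Elementwise product with the kernel and sum: 9·-2 + 0·1 + 0·3 + 2·-2 + 9·-1 + 1·1 + 4·3 + 5·-1.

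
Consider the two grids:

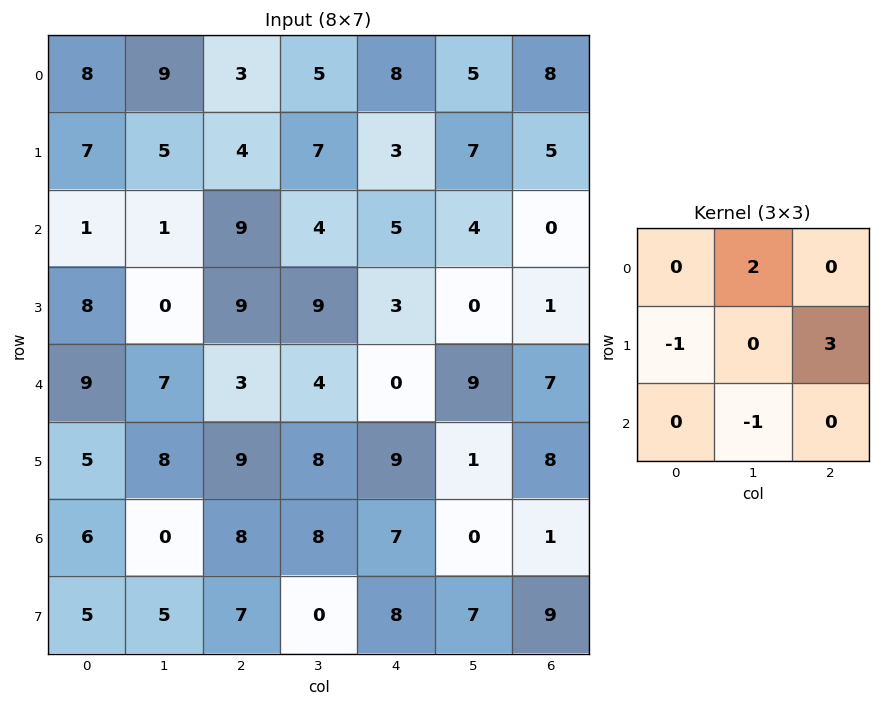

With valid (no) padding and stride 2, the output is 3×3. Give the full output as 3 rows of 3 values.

22 11 18
14 4 -1
36 18 33

Output[0,0]: The receptive field on the input at this output position is [8 9 3 / 7 5 4 / 1 1 9]. Elementwise product with the kernel and sum: 9·2 + 7·-1 + 4·3 + 1·-1.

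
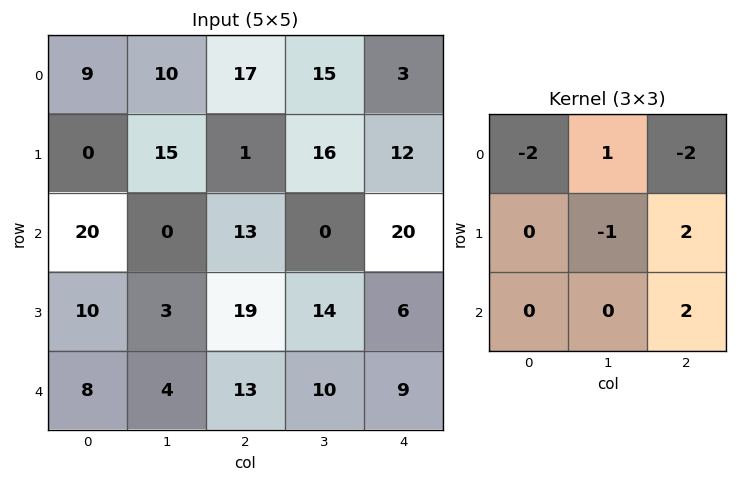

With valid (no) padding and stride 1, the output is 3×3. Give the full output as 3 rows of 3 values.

Output[0,0]: The receptive field on the input at this output position is [9 10 17 / 0 15 1 / 20 0 13]. Elementwise product with the kernel and sum: 9·-2 + 10·1 + 17·-2 + 15·-1 + 1·2 + 13·2.

-29 -2 23
77 -46 42
-5 42 -50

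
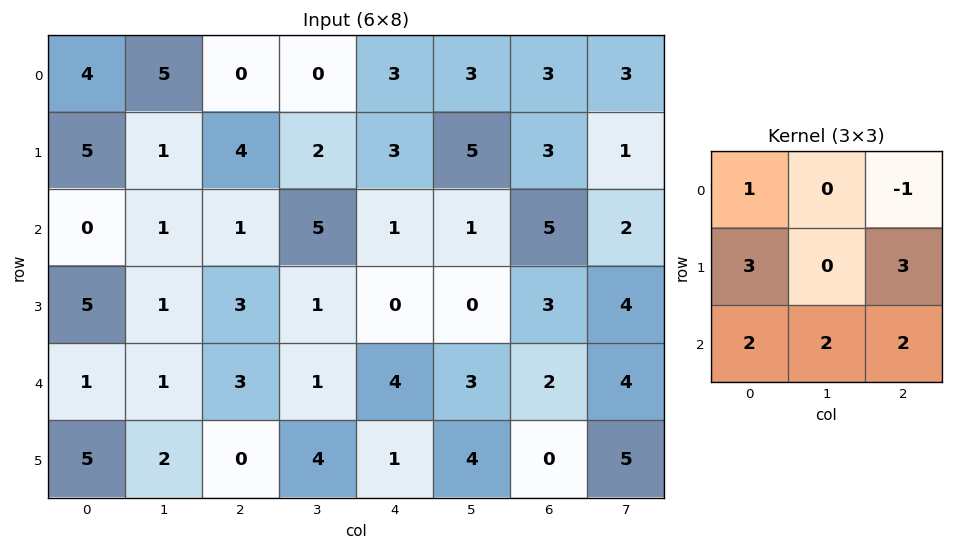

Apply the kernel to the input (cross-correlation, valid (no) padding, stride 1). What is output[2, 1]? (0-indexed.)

The receptive field on the input at this output position is [1 1 5 / 1 3 1 / 1 3 1]. Elementwise product with the kernel and sum: 1·1 + 5·-1 + 1·3 + 1·3 + 1·2 + 3·2 + 1·2.

12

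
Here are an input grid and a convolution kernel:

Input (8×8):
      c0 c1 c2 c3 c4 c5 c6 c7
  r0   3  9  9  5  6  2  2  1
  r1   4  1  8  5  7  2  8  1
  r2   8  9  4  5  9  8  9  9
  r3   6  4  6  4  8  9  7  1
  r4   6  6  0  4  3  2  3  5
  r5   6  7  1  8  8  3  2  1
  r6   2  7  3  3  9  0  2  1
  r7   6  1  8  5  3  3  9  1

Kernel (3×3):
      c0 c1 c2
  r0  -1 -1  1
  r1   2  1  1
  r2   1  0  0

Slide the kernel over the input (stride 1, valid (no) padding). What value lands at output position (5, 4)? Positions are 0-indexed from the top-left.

The receptive field on the input at this output position is [8 3 2 / 9 0 2 / 3 3 9]. Elementwise product with the kernel and sum: 8·-1 + 3·-1 + 2·1 + 9·2 + 0·1 + 2·1 + 3·1.

14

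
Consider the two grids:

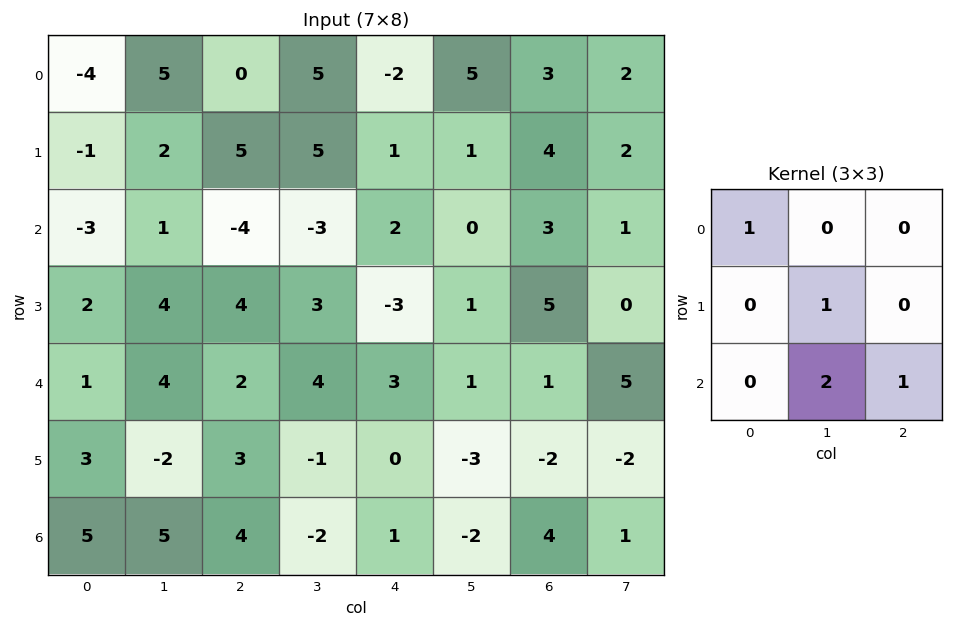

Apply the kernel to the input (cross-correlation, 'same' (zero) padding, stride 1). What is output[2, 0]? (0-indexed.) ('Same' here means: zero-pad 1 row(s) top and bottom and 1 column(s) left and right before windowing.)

The receptive field on the zero-padded input at this output position is [0 -1 2 / 0 -3 1 / 0 2 4]. Elementwise product with the kernel and sum: 0·1 + -3·1 + 2·2 + 4·1.

5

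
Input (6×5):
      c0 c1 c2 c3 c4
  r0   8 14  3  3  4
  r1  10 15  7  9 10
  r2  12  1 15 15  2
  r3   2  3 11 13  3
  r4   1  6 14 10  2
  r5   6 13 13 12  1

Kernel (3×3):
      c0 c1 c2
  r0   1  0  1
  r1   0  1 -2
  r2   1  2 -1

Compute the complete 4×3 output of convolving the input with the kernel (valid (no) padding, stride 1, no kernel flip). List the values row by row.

11 22 39
-15 21 62
7 25 56
10 37 56

Output[0,0]: The receptive field on the input at this output position is [8 14 3 / 10 15 7 / 12 1 15]. Elementwise product with the kernel and sum: 8·1 + 3·1 + 15·1 + 7·-2 + 12·1 + 1·2 + 15·-1.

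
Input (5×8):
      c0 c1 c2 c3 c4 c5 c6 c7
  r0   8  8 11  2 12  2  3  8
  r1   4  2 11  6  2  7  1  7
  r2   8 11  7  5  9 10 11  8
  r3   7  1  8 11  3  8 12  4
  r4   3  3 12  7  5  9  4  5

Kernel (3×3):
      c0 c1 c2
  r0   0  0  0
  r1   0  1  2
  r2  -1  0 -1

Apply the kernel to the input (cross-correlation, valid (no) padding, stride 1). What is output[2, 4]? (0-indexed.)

The receptive field on the input at this output position is [9 10 11 / 3 8 12 / 5 9 4]. Elementwise product with the kernel and sum: 8·1 + 12·2 + 5·-1 + 4·-1.

23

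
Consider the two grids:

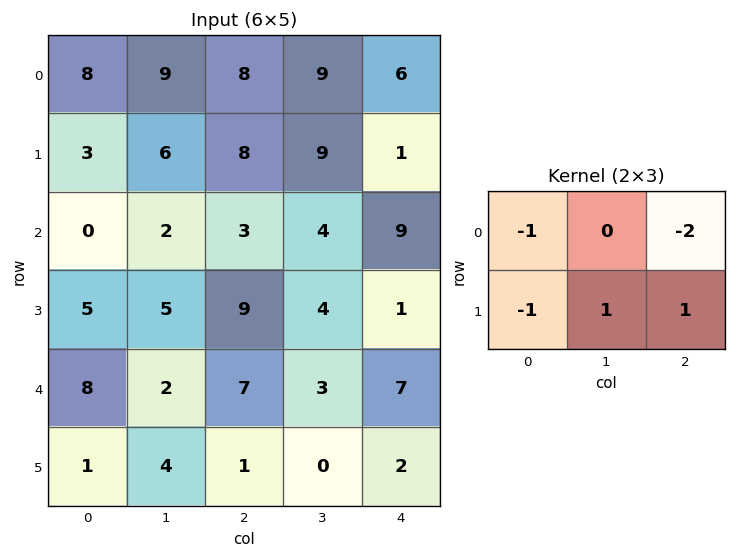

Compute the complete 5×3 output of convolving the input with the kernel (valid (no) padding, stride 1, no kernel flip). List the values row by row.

-13 -16 -18
-14 -19 0
3 -2 -25
-22 -5 -8
-18 -11 -20

Output[0,0]: The receptive field on the input at this output position is [8 9 8 / 3 6 8]. Elementwise product with the kernel and sum: 8·-1 + 8·-2 + 3·-1 + 6·1 + 8·1.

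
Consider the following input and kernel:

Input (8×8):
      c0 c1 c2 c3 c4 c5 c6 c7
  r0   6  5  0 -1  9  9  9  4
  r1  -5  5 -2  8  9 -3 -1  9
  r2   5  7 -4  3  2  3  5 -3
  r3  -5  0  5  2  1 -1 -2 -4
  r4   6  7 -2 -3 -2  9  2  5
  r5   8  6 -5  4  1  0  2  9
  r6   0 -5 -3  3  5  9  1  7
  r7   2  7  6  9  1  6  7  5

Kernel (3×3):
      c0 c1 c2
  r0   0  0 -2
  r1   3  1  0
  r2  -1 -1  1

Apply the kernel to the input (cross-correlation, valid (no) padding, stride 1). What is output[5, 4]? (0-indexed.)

The receptive field on the input at this output position is [1 0 2 / 5 9 1 / 1 6 7]. Elementwise product with the kernel and sum: 2·-2 + 5·3 + 9·1 + 1·-1 + 6·-1 + 7·1.

20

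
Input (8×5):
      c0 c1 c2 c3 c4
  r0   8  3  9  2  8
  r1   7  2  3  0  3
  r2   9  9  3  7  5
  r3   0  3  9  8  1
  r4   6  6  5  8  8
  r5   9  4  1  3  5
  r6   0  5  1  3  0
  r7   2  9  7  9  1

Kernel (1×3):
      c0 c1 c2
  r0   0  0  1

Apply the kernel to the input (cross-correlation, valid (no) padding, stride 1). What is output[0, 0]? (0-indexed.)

9

The receptive field on the input at this output position is [8 3 9]. Elementwise product with the kernel and sum: 9·1.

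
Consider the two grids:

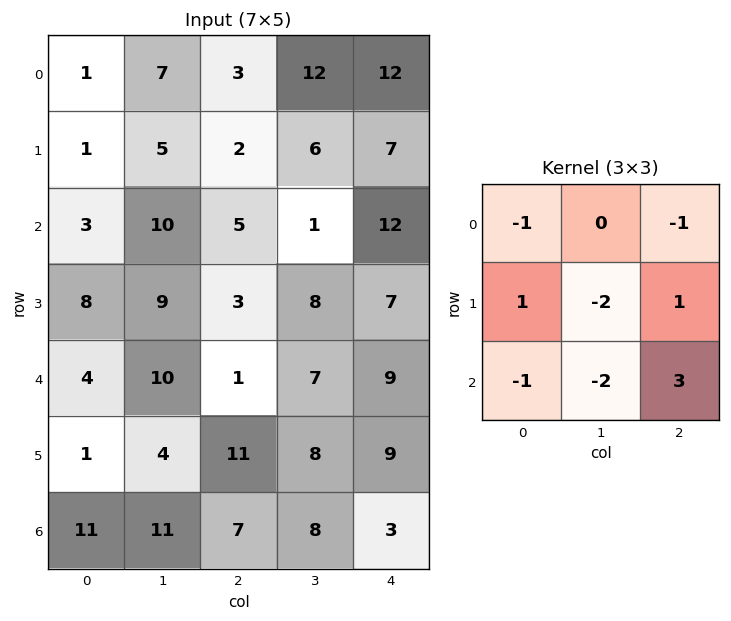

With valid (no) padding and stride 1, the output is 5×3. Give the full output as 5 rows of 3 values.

Output[0,0]: The receptive field on the input at this output position is [1 7 3 / 1 5 2 / 3 10 5]. Elementwise product with the kernel and sum: 1·-1 + 3·-1 + 1·1 + 5·-2 + 2·1 + 3·-1 + 10·-2 + 5·3.
Output[0,1]: The receptive field on the input at this output position is [7 3 12 / 5 2 6 / 10 5 1]. Elementwise product with the kernel and sum: 7·-1 + 12·-1 + 5·1 + 2·-2 + 6·1 + 10·-1 + 5·-2 + 1·3.

-19 -29 11
-32 -1 8
-36 9 -11
-2 -4 -14
-13 -28 -20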